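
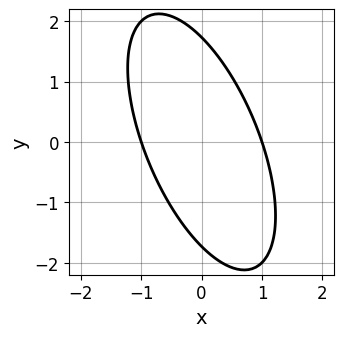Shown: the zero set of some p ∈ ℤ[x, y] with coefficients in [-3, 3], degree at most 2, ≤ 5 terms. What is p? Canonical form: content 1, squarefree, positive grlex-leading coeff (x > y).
1. Degree: the shape is more complex than any degree-1 curve, so deg p = 2.
2. Reading off the gridlines: the x-axis gridline crossings are at x ∈ {-1, 1}.
3. Fitting integer coefficients to these (and the overall shape) gives p.

3*x^2 + 2*x*y + y^2 - 3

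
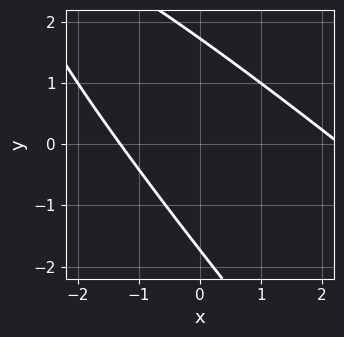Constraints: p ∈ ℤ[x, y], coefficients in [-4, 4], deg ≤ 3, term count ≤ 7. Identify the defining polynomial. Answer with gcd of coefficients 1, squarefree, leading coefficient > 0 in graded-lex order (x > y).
x^2 + 2*x*y + y^2 - x - 3

1. Degree: a generic line meets the curve in up to 2 points, so deg p = 2.
2. Solving for integer coefficients yields p as stated.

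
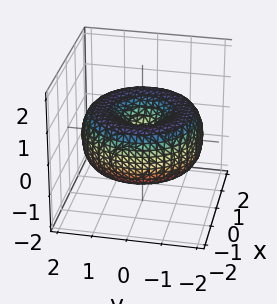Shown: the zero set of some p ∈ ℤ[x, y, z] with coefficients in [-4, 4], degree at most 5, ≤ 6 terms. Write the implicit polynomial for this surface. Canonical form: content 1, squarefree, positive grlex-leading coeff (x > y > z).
x^4 + 2*x^2*y^2 + y^4 - 3*x^2 - 3*y^2 + 3*z^2

First, degree: the shape is more complex than any degree-3 surface, so deg p = 4.
Next, symmetries: the surface is invariant under rotation about z: p = q(x² + y², z).
Then, reading off the gridlines: one y-axis crossing is at y = 0; it crosses the x-axis at the gridline x = 0.
Finally, these observations pin down the coefficients.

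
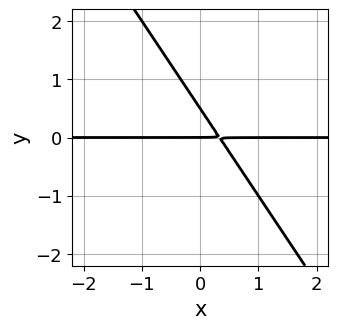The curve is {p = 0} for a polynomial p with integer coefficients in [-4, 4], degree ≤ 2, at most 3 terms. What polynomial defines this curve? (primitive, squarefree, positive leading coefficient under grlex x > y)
3*x*y + 2*y^2 - y

(a) The degree is 2 — the shape is more complex than any degree-1 curve.
(b) From the visible intercepts: one y-axis crossing is at y = 0; the visible x-axis segment lies entirely on the curve.
(c) Solving for integer coefficients yields p as stated.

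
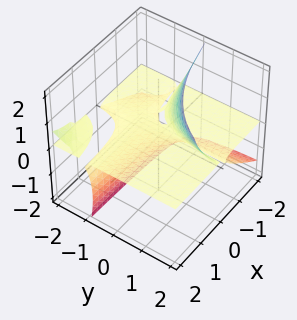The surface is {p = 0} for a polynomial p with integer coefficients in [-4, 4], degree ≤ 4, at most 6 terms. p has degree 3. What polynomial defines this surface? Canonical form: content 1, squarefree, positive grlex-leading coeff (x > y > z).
2*x*y*z - 3*y*z^2 + z^3 + 2*x*z + z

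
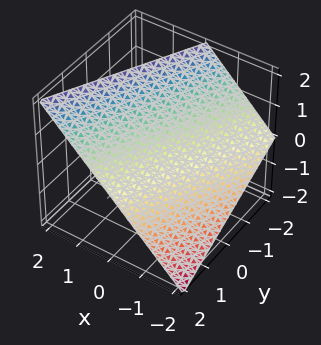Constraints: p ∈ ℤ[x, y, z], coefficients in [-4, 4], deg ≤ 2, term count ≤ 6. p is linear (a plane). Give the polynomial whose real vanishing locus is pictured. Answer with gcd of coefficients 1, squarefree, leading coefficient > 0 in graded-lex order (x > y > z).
2*x - y - 2*z + 2

1. deg p = 1. The surface is flat (a plane).
2. From the visible intercepts: one x-axis crossing is at x = -1; one y-axis crossing is at y = 2; it meets the z-axis at z = 1 (among the integer gridlines).
3. Solving for integer coefficients yields p as stated.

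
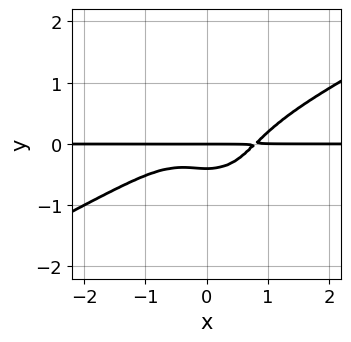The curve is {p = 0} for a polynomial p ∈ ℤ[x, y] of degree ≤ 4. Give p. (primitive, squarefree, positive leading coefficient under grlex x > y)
First, degree: a generic line meets the curve in up to 4 points, so deg p = 4.
Next, from the axis intercepts and sections: it crosses the y-axis at the gridline y = 0; the visible x-axis segment lies entirely on the curve.
Finally, the integer polynomial consistent with all of this is the stated p.

2*x^3*y - 3*x^2*y^2 - 3*y^4 - 2*y^2 - y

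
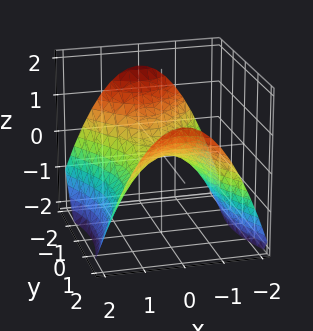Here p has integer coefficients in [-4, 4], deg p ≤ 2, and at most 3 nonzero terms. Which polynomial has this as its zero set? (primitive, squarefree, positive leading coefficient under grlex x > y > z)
The degree is 2 — a saddle surface; a quadric.
Symmetries: the y ↦ −y reflection is a symmetry, so y appears only in even powers; it's symmetric under x → −x, forcing even powers of x.
Reading off the gridlines: one y-axis crossing is at y = 0; it meets the z-axis at z = 0 (among the integer gridlines).
Fitting integer coefficients to these (and the overall shape) gives p.

2*x^2 - y^2 + 3*z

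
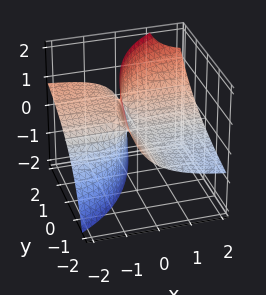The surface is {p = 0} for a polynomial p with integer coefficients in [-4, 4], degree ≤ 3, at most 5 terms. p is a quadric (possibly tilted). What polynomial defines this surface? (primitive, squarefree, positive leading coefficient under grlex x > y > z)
x*y - 2*x*z + y*z - z

1. Degree: no degree-1 surface has this shape, so deg p = 2.
2. Against the integer gridlines: the visible x-axis segment lies entirely on the surface; it meets the z-axis at z = 0 (among the integer gridlines).
3. Assembling these constraints gives the stated polynomial. Check: (0, 2, 0) on the y-axis lies on the surface, and p(0, 2, 0) = 0. ✓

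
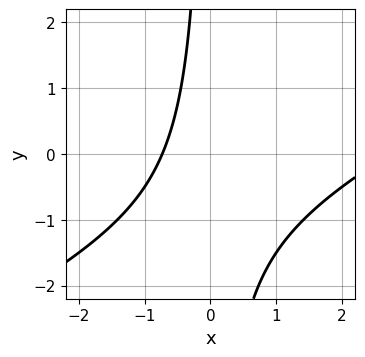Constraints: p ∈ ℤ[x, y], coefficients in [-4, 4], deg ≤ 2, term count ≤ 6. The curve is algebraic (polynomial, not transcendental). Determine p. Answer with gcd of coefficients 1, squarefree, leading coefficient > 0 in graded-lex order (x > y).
x^2 - 2*x*y - 2*x - 2

Degree: a generic line meets the curve in up to 2 points, so deg p = 2.
Checking where it meets the axes: no y-intercept at any integer in the box.
Assembling these constraints gives the stated polynomial.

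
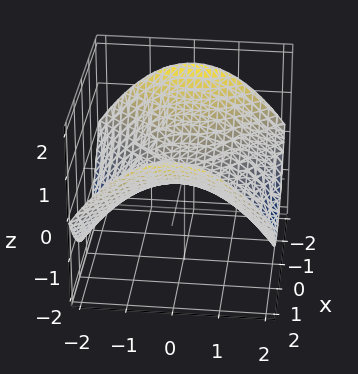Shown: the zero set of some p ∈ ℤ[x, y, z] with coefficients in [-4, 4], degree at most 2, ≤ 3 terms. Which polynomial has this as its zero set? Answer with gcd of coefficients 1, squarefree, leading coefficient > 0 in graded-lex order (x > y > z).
The degree is 2 — a hyperbolic paraboloid; a quadric.
Symmetries: mirror symmetry x ↦ −x ⇒ only even powers of x; it's symmetric under y → −y, forcing even powers of y.
From the axis intercepts and sections: it meets the y-axis at y = 0 (among the integer gridlines); it meets the x-axis at x = 0 (among the integer gridlines); it crosses the z-axis at the gridline z = 0.
Matching integer coefficients to the picture gives p.

x^2 - y^2 - 3*z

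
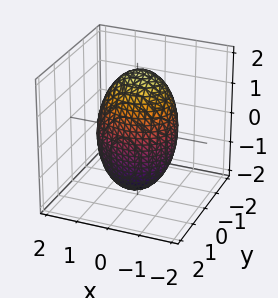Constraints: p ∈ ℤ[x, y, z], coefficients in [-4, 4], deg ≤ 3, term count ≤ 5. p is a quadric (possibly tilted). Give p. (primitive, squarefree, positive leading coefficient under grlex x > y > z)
2*x^2 + 3*y^2 + y*z + z^2 - 3

The degree is 2 — a generic line meets the surface in up to 2 points.
Against the integer gridlines: among the integer gridlines, it crosses the y-axis at y ∈ {-1, 1}.
These observations pin down the coefficients.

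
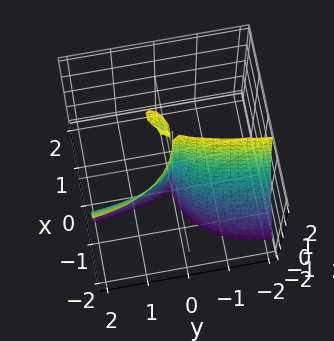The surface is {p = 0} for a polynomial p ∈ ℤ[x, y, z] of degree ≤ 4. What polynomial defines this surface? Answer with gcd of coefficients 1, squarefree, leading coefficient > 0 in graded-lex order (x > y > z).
There are 3 components. Treating them together as one polynomial.
Degree: no degree-2 surface has this shape, so deg p = 3.
Checking where it meets the axes: the visible z-axis segment lies entirely on the surface; it crosses the y-axis at the gridline y = 0; one x-axis crossing is at x = 0.
These observations pin down the coefficients.

x^3 + x*y^2 - x*y*z + y^2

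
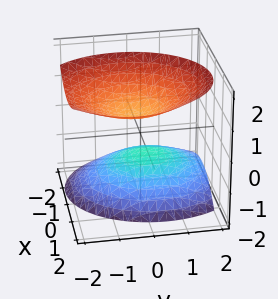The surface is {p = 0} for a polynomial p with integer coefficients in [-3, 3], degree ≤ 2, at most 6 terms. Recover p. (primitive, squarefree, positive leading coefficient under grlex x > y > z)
3*x^2 - 2*x*z + 2*y^2 + y*z - 3*z^2 + 2

I count 2 distinct pieces.
deg p = 2.
Checking where it meets the axes: no y-intercept at any integer in the box; it misses every integer gridline on the x-axis.
Together with the visible shape, these determine p as stated.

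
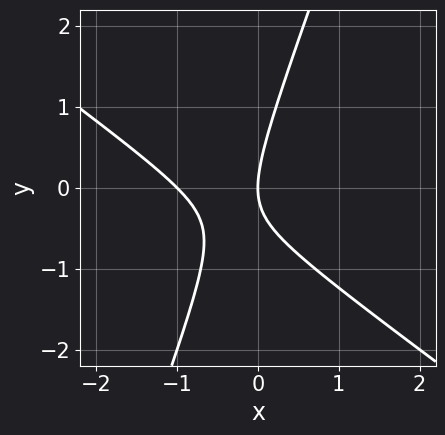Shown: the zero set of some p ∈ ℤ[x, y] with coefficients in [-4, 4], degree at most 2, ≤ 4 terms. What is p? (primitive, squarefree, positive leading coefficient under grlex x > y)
2*x^2 + 2*x*y - y^2 + 2*x

First, degree: no degree-1 curve has this shape, so deg p = 2.
Next, observable constraints: among the integer gridlines, it crosses the x-axis at x ∈ {-1, 0}; it meets the y-axis at y = 0 (among the integer gridlines).
Finally, fitting integer coefficients to these (and the overall shape) gives p.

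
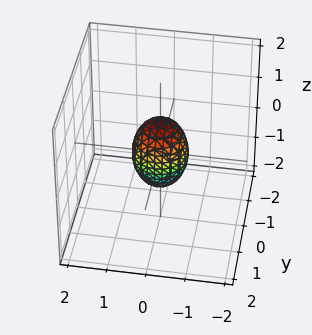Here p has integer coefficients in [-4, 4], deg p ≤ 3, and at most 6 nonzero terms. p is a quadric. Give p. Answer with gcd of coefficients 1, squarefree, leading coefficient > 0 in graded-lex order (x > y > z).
2*x^2 + 2*y^2 + z^2 - 1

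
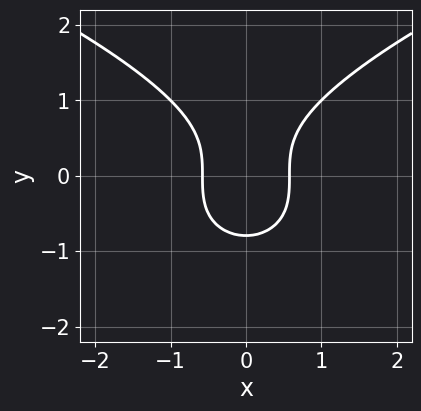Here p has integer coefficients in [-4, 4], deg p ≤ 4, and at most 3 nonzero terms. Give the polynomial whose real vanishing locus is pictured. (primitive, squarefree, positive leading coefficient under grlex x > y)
2*y^3 - 3*x^2 + 1

First, deg p = 3. A generic line meets the curve in up to 3 points.
Then, symmetries: it's symmetric under x → −x, forcing even powers of x.
Finally, these observations pin down the coefficients.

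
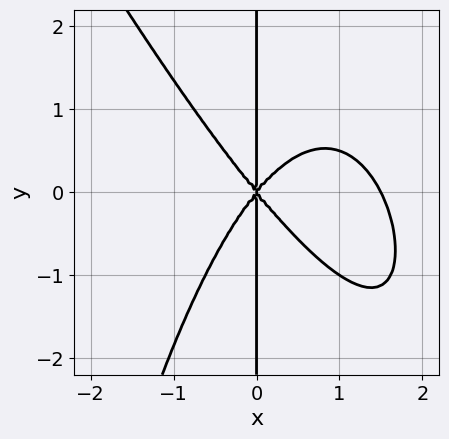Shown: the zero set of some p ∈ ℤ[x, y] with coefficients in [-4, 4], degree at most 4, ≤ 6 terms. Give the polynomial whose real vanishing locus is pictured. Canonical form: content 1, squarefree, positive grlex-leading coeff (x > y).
2*x^4 + x^3*y - 3*x^3 + 2*x*y^2

Degree: the shape is more complex than any degree-3 curve, so deg p = 4.
Checking where it meets the axes: it crosses the x-axis at the gridline x = 0; every point of the y-axis in the box is on the curve.
The integer polynomial consistent with all of this is the stated p.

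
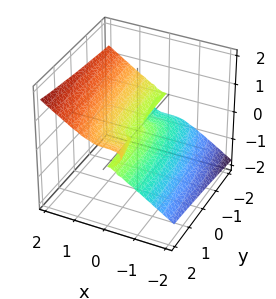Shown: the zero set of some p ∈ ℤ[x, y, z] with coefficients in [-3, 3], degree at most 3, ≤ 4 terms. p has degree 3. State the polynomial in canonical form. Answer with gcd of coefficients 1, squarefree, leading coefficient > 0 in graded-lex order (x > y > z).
x^3 + y*z^2 - 3*z^3

First, the degree is 3 — a generic line meets the surface in up to 3 points.
Then, against the integer gridlines: every point of the y-axis in the box is on the surface; it meets the x-axis at x = 0 (among the integer gridlines).
Finally, these observations pin down the coefficients.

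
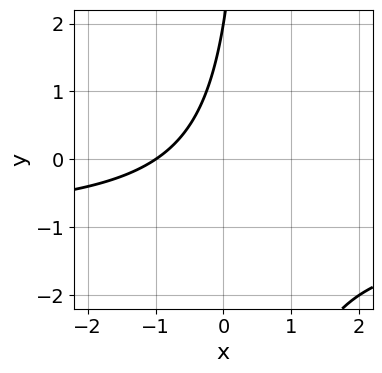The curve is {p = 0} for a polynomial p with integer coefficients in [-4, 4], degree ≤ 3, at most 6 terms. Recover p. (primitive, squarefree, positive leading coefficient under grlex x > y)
(a) Degree: no degree-1 curve has this shape, so deg p = 2.
(b) Reading off the gridlines: it meets the y-axis at y = 2 (among the integer gridlines); it meets the x-axis at x = -1 (among the integer gridlines).
(c) Assembling these constraints gives the stated polynomial.

2*x*y + 2*x - y + 2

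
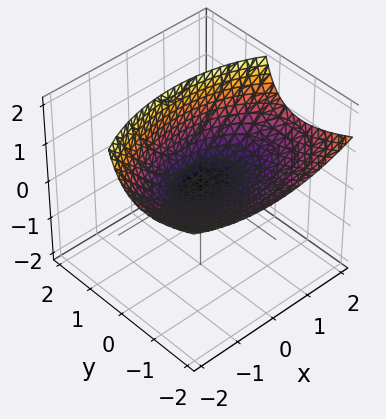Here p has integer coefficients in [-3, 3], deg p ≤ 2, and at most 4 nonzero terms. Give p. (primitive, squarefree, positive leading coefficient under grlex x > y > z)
x^2 + 2*y^2 + 3*y*z - 3*z

(a) The degree is 2 — a generic line meets the surface in up to 2 points.
(b) Observable constraints: it crosses the x-axis at the gridline x = 0; it crosses the z-axis at the gridline z = 0.
(c) These observations pin down the coefficients.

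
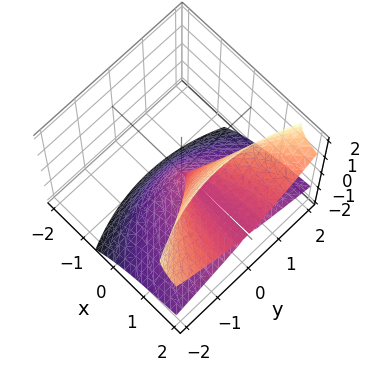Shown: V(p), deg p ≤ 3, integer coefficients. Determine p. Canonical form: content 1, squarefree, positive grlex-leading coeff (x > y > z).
1. Degree: no degree-2 surface has this shape, so deg p = 3.
2. Observable constraints: the visible x-axis segment lies entirely on the surface; one z-axis crossing is at z = 0; it meets the y-axis at y = 0 (among the integer gridlines).
3. Matching integer coefficients to the picture gives p.

2*x*z^2 - z^3 - y^2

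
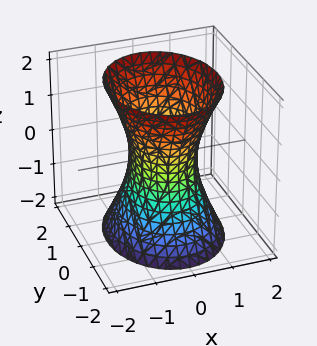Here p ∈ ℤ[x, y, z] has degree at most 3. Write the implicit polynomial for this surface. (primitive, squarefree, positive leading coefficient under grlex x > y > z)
3*x^2 + 2*y^2 - z^2 - 2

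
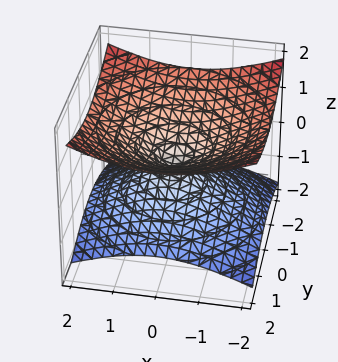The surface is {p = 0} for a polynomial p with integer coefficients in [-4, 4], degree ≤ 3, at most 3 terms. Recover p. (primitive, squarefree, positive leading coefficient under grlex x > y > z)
x^2 + y^2 - 3*z^2

First, deg p = 2.
Then, symmetries: mirror symmetry z ↦ −z ⇒ only even powers of z; the z-axis is an axis of rotation, so x and y enter only as x² + y².
Next, observable constraints: it meets the x-axis at x = 0 (among the integer gridlines); a circular section at z = -1 has radius between 1 and 2.
Finally, fitting integer coefficients to these (and the overall shape) gives p.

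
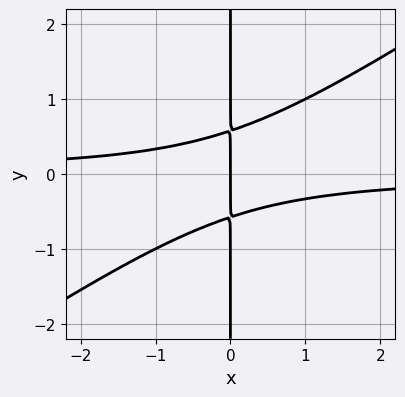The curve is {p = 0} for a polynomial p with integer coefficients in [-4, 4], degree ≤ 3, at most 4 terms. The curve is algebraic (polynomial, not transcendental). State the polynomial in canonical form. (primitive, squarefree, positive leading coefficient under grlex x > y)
2*x^2*y - 3*x*y^2 + x

First, the degree is 3 — no degree-2 curve has this shape.
Then, against the integer gridlines: the visible y-axis segment lies entirely on the curve; it crosses the x-axis at the gridline x = 0.
Finally, putting this together gives p.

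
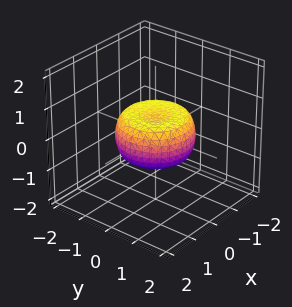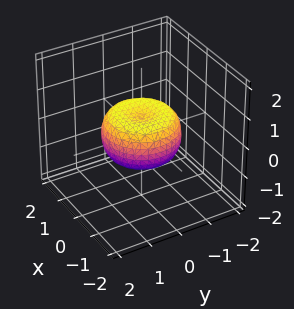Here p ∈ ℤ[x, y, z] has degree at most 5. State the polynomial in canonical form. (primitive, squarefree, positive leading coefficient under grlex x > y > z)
2*x^4 + 4*x^2*y^2 + 2*y^4 - 2*x^2 - 2*y^2 + 3*z^2 - 1

1. The degree is 4 — a generic line meets the surface in up to 4 points.
2. Symmetries: every cross-section ⟂ z is a circle, so x, y appear only via x² + y².
3. From the visible intercepts: a circular section at z = 0 has radius between 1 and 2.
4. Solving for integer coefficients yields p as stated.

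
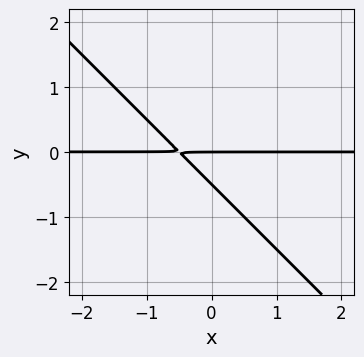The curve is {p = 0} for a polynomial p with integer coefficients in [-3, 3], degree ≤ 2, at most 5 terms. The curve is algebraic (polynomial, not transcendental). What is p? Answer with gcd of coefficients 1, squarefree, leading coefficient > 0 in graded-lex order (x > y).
2*x*y + 2*y^2 + y

First, degree: no degree-1 curve has this shape, so deg p = 2.
Next, observable constraints: it meets the y-axis at y = 0 (among the integer gridlines); every point of the x-axis in the box is on the curve.
Finally, assembling these constraints gives the stated polynomial.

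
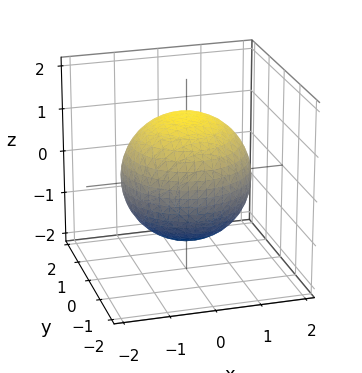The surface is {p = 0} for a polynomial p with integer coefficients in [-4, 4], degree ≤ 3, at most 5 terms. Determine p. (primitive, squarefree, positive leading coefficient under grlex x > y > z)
x^2 + y^2 + z^2 - 2

First, degree: a closed, bounded, convex surface; a quadric, so deg p = 2.
Next, symmetries: the z ↦ −z reflection is a symmetry, so z appears only in even powers; every cross-section ⟂ z is a circle, so x, y appear only via x² + y².
Next, from the axis intercepts and sections: a circular section at z = 1 has radius exactly 1.
Finally, putting this together gives p.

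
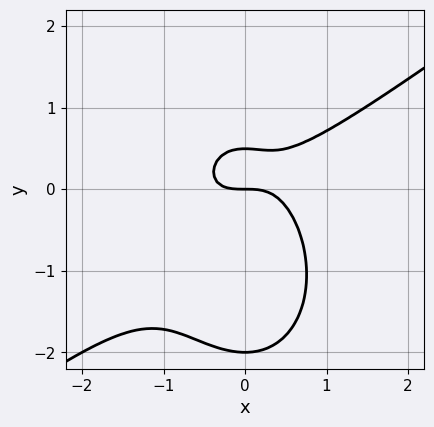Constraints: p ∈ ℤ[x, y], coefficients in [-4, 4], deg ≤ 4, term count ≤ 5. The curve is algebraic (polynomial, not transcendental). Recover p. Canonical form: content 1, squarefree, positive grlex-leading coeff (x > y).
1. The degree is 3 — no degree-2 curve has this shape.
2. Against the integer gridlines: among the integer gridlines, it crosses the y-axis at y ∈ {-2, 0}; one x-axis crossing is at x = 0.
3. Together with the visible shape, these determine p as stated.

3*x^3 - 3*x^2*y - 2*y^3 - 3*y^2 + 2*y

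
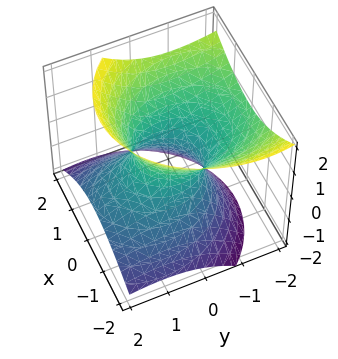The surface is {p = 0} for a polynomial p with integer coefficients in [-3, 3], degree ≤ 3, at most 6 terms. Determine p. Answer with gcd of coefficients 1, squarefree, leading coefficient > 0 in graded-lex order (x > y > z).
deg p = 2. No degree-1 surface has this shape.
From the axis intercepts and sections: among the integer gridlines, it crosses the y-axis at y ∈ {-1, 1}; it misses every integer gridline on the z-axis.
These observations pin down the coefficients.

3*x^2 - x*z + 2*y^2 + 3*y*z - 3*z^2 - 2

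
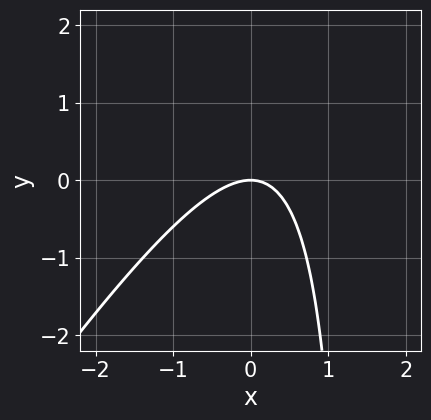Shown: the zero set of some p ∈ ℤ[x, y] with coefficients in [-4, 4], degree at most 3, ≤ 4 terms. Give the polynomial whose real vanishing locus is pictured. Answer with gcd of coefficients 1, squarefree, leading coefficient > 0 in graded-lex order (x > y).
Degree: a generic line meets the curve in up to 2 points, so deg p = 2.
From the visible intercepts: it meets the y-axis at y = 0 (among the integer gridlines); it meets the x-axis at x = 0 (among the integer gridlines).
Solving for integer coefficients yields p as stated.

3*x^2 - 2*x*y + 3*y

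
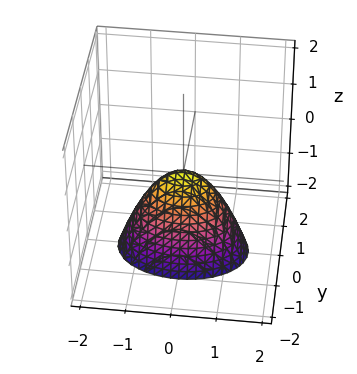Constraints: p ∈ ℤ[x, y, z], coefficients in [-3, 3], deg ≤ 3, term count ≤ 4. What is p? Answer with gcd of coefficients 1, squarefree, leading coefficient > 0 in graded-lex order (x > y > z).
(a) deg p = 2. A single bowl opening along one axis; a quadric.
(b) Symmetries: the y ↦ −y reflection is a symmetry, so y appears only in even powers; mirror symmetry x ↦ −x ⇒ only even powers of x.
(c) From the visible intercepts: one y-axis crossing is at y = 0; one x-axis crossing is at x = 0; it meets the z-axis at z = 0 (among the integer gridlines).
(d) Together with the visible shape, these determine p as stated.

x^2 + 2*y^2 + z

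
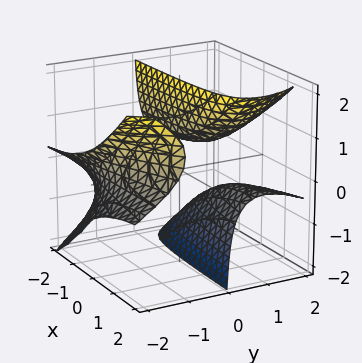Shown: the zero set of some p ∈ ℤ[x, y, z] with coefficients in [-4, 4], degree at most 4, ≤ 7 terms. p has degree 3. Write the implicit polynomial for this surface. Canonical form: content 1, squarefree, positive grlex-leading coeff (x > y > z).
3*x*y*z + y^3 - 3*y*z^2 - 2*y + 2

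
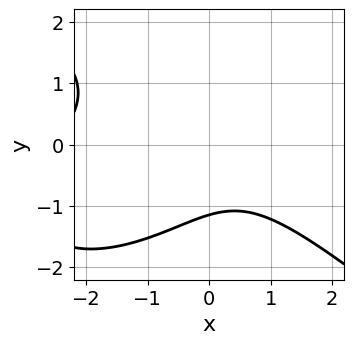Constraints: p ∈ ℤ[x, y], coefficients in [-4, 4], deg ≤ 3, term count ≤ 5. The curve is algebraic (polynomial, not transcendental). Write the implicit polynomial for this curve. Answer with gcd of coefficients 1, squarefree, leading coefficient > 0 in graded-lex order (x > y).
x^3 + 2*y^3 + 2*x^2 + 2*x*y + 3

(a) The degree is 3 — no degree-2 curve has this shape.
(b) Checking where it meets the axes: the curve avoids every integer x-axis point in the box.
(c) Together with the visible shape, these determine p as stated.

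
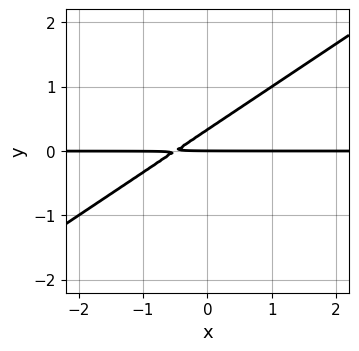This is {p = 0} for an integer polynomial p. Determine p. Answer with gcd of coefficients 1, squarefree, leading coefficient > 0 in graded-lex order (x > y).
2*x*y - 3*y^2 + y

(a) The degree is 2 — no degree-1 curve has this shape.
(b) Against the integer gridlines: it crosses the y-axis at the gridline y = 0; the visible x-axis segment lies entirely on the curve.
(c) Solving for integer coefficients yields p as stated.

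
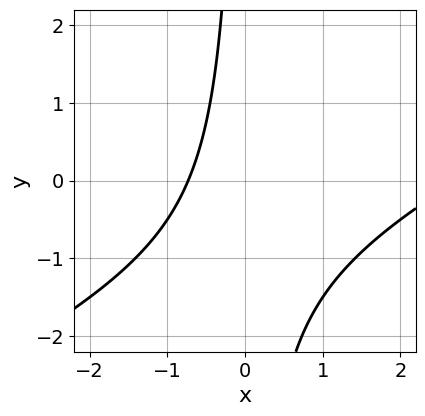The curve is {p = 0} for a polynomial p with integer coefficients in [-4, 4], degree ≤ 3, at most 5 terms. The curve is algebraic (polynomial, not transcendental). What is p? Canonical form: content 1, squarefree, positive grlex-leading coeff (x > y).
x^2 - 2*x*y - 2*x - 2

First, degree: the shape is more complex than any degree-1 curve, so deg p = 2.
Then, observable constraints: the curve avoids every integer y-axis point in the box.
Finally, the integer polynomial consistent with all of this is the stated p.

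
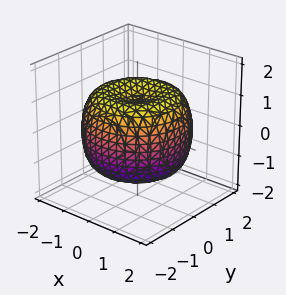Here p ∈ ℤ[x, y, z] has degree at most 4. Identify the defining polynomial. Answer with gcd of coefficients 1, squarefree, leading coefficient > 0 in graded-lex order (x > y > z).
x^4 + 2*x^2*y^2 + y^4 - 2*x^2 - 2*y^2 + 2*z^2 - 2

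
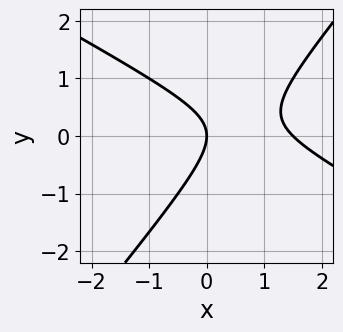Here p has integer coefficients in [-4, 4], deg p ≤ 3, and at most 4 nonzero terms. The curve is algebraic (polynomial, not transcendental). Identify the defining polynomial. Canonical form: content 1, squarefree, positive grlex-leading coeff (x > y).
2*x^2 + 2*x*y - 3*y^2 - 3*x

(a) Degree: a generic line meets the curve in up to 2 points, so deg p = 2.
(b) Observable constraints: one x-axis crossing is at x = 0; one y-axis crossing is at y = 0.
(c) Fitting integer coefficients to these (and the overall shape) gives p.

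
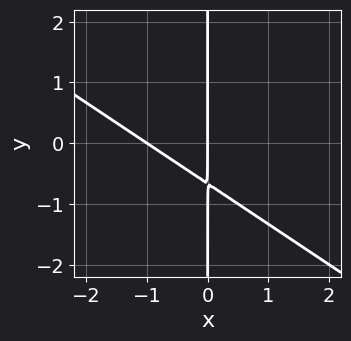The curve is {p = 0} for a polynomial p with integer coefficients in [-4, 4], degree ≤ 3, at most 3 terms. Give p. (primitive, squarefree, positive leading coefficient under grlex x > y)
1. The degree is 2 — a generic line meets the curve in up to 2 points.
2. From the axis intercepts and sections: the visible y-axis segment lies entirely on the curve; the x-axis gridline crossings are at x ∈ {-1, 0}.
3. Together with the visible shape, these determine p as stated.

2*x^2 + 3*x*y + 2*x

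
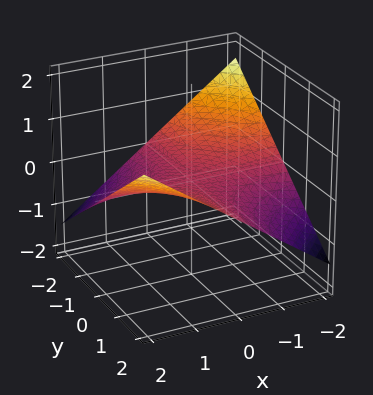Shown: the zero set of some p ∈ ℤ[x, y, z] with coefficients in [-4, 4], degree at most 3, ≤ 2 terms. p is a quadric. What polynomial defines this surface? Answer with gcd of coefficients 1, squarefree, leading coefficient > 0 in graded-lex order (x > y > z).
x*y - 3*z

(a) Degree: a hyperbolic paraboloid; a quadric, so deg p = 2.
(b) Observable constraints: one z-axis crossing is at z = 0; every point of the x-axis in the box is on the surface; the visible y-axis segment lies entirely on the surface.
(c) Putting this together gives p.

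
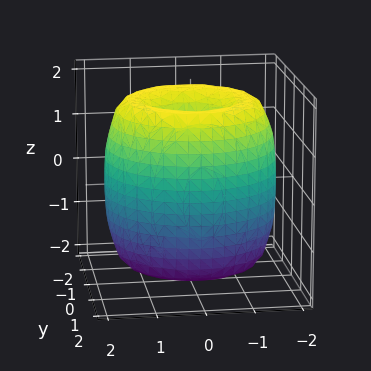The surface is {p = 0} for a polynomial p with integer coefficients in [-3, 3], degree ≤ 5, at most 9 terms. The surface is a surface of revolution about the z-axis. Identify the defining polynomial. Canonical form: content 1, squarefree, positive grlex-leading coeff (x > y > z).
1. Degree: no degree-3 surface has this shape, so deg p = 4.
2. By symmetry, the surface is invariant under rotation about z: p = q(x² + y², z).
3. Against the integer gridlines: a circular section at z = -1 has radius between 1 and 2; among the integer gridlines, it crosses the z-axis at z ∈ {-1, 1}.
4. Together with the visible shape, these determine p as stated.

x^4 + 2*x^2*y^2 + y^4 - 3*x^2 - 3*y^2 + z^2 - 1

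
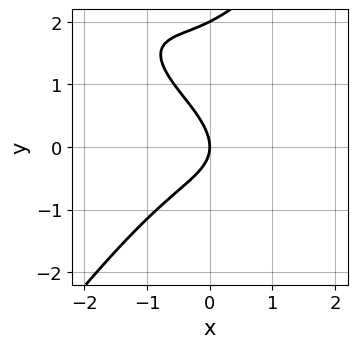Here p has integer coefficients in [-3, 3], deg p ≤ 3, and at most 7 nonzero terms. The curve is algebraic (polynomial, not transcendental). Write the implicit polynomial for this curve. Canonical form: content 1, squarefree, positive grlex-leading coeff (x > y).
x^3 + x^2*y - y^3 + 2*y^2 + 2*x

(a) Degree: no degree-2 curve has this shape, so deg p = 3.
(b) Reading off the gridlines: it meets the x-axis at x = 0 (among the integer gridlines); among the integer gridlines, it crosses the y-axis at y ∈ {0, 2}.
(c) Solving for integer coefficients yields p as stated.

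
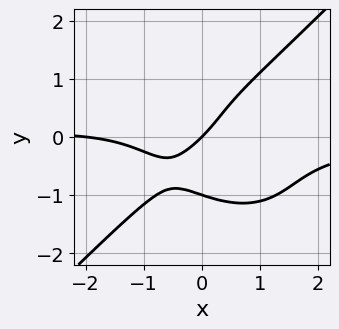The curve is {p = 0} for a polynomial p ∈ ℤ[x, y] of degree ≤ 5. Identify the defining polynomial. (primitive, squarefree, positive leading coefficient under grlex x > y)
(a) Degree: the shape is more complex than any degree-3 curve, so deg p = 4.
(b) Reading off the gridlines: the x-axis gridline crossings are at x ∈ {-2, 0}; the y-axis gridline crossings are at y ∈ {-1, 0}.
(c) These observations pin down the coefficients.

2*x^3*y - 2*y^4 + x^2 + 2*x - 2*y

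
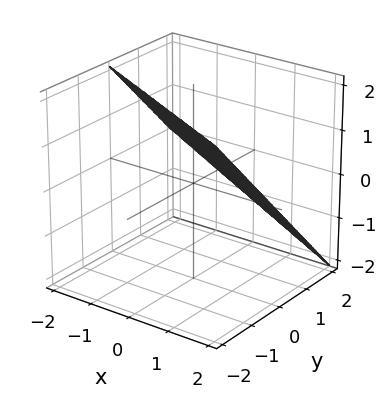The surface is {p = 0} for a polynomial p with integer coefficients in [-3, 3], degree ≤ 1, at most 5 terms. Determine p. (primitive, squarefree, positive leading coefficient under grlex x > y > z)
Degree: every cross-section is a straight line — this is a plane, so deg p = 1.
Observable constraints: it meets the x-axis at x = 2 (among the integer gridlines); one z-axis crossing is at z = 1; it meets the y-axis at y = 1 (among the integer gridlines).
Together with the visible shape, these determine p as stated.

x + 2*y + 2*z - 2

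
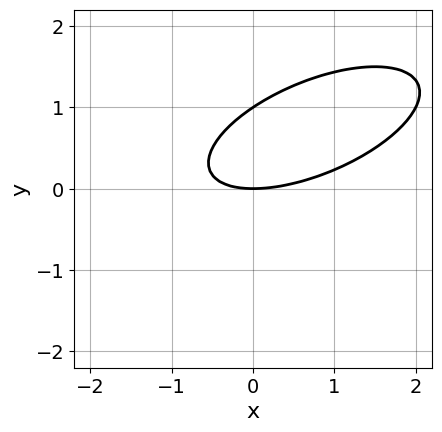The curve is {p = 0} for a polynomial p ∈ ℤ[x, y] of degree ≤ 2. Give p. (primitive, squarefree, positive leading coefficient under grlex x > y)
x^2 - 2*x*y + 3*y^2 - 3*y

deg p = 2. A generic line meets the curve in up to 2 points.
Reading off the gridlines: among the integer gridlines, it crosses the y-axis at y ∈ {0, 1}; it meets the x-axis at x = 0 (among the integer gridlines).
Assembling these constraints gives the stated polynomial.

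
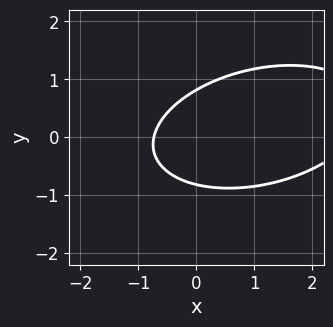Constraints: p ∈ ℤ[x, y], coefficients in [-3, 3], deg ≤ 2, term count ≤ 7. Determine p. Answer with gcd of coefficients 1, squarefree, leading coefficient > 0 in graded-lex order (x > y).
x^2 - x*y + 3*y^2 - 2*x - 2

(a) deg p = 2.
(b) The integer polynomial consistent with all of this is the stated p.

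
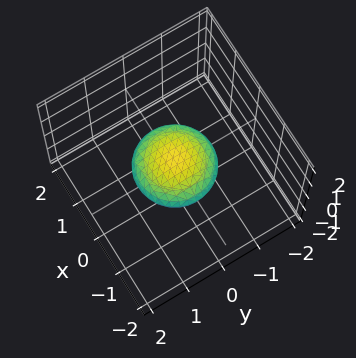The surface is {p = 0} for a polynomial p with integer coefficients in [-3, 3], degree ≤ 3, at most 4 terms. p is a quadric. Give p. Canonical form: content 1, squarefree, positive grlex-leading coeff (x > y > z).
x^2 + y^2 + 3*z^2 - 1

1. deg p = 2. Bounded and convex; a quadric.
2. Symmetries: rotational symmetry about the z-axis ⇒ p depends on x, y only through x² + y²; mirror symmetry z ↦ −z ⇒ only even powers of z.
3. Against the integer gridlines: the x-axis gridline crossings are at x ∈ {-1, 1}; a circular section at z = 0 has radius exactly 1.
4. Putting this together gives p. Check: (0, 1, 0) on the y-axis lies on the surface, and p(0, 1, 0) = 0. ✓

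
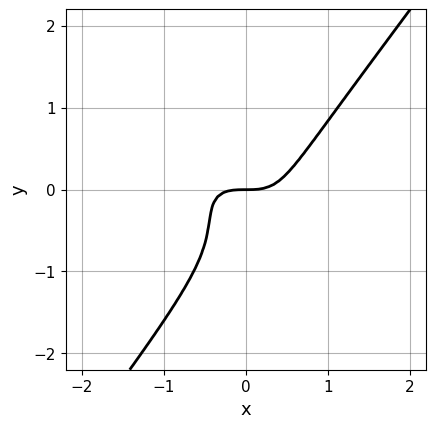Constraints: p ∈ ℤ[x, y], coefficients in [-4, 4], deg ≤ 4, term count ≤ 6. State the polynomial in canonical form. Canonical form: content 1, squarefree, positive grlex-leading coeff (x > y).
3*x^3 + 3*x^2*y - 3*y^3 - 3*y^2 - 2*y

deg p = 3. No degree-2 curve has this shape.
Reading off the gridlines: it meets the y-axis at y = 0 (among the integer gridlines); one x-axis crossing is at x = 0.
Matching integer coefficients to the picture gives p.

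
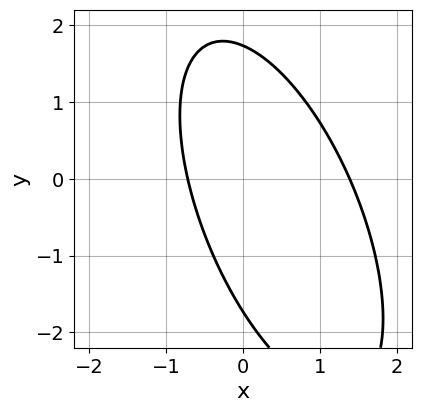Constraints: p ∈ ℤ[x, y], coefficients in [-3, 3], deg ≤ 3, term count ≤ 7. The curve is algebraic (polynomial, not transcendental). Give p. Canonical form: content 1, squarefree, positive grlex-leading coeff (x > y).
Degree: the shape is more complex than any degree-1 curve, so deg p = 2.
Solving for integer coefficients yields p as stated.

3*x^2 + 2*x*y + y^2 - 2*x - 3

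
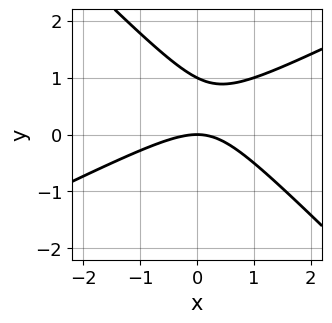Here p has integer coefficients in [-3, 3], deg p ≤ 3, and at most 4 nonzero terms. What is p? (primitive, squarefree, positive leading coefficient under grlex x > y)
First, the degree is 2 — no degree-1 curve has this shape.
Then, checking where it meets the axes: among the integer gridlines, it crosses the y-axis at y ∈ {0, 1}; it meets the x-axis at x = 0 (among the integer gridlines).
Finally, the integer polynomial consistent with all of this is the stated p.

x^2 - x*y - 2*y^2 + 2*y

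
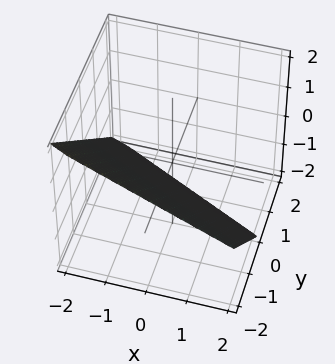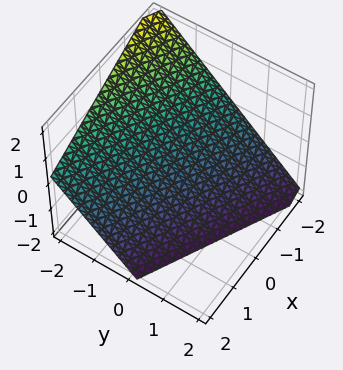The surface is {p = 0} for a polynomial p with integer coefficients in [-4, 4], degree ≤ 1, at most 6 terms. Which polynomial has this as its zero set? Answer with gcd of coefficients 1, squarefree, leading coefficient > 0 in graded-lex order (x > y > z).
(a) The degree is 1 — every cross-section is a straight line — this is a plane.
(b) Observable constraints: one z-axis crossing is at z = -1; it crosses the x-axis at the gridline x = -2.
(c) Solving for integer coefficients yields p as stated. Check: (0, -1, 0) on the y-axis lies on the surface, and p(0, -1, 0) = 0. ✓

x + 2*y + 2*z + 2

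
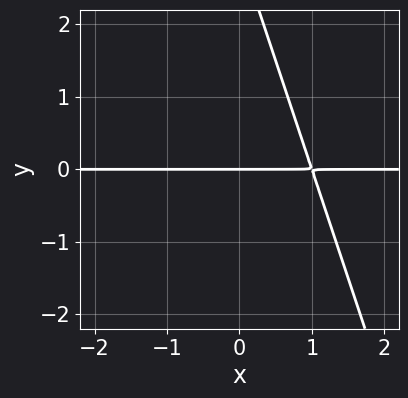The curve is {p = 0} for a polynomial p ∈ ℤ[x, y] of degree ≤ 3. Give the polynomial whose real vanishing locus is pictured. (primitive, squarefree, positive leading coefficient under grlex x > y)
3*x*y + y^2 - 3*y

(a) Degree: the shape is more complex than any degree-1 curve, so deg p = 2.
(b) Checking where it meets the axes: the visible x-axis segment lies entirely on the curve; it meets the y-axis at y = 0 (among the integer gridlines).
(c) The integer polynomial consistent with all of this is the stated p.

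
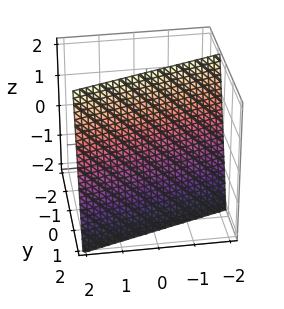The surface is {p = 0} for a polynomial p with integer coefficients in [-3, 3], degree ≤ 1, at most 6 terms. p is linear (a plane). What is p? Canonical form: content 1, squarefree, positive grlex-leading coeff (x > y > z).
x - 3*y - z + 2

First, degree: every cross-section is a straight line — this is a plane, so deg p = 1.
Then, observable constraints: one x-axis crossing is at x = -2; one z-axis crossing is at z = 2.
Finally, together with the visible shape, these determine p as stated.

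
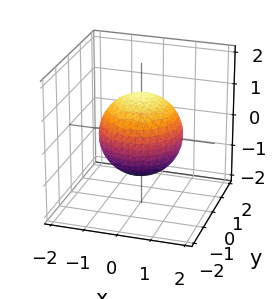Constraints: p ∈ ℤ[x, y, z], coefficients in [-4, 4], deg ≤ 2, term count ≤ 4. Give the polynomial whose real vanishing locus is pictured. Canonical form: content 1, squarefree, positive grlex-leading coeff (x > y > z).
(a) deg p = 2.
(b) By symmetry, the surface is invariant under rotation about z: p = q(x² + y², z).
(c) Against the integer gridlines: a circular section at z = 0 has radius between 1 and 2.
(d) Assembling these constraints gives the stated polynomial.

2*x^2 + 2*y^2 + 2*z^2 - 3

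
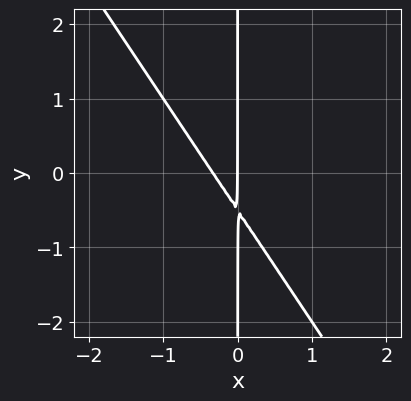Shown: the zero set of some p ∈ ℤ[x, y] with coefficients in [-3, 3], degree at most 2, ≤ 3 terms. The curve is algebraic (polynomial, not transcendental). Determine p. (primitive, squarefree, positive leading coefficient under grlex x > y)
3*x^2 + 2*x*y + x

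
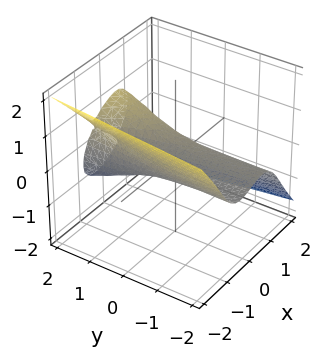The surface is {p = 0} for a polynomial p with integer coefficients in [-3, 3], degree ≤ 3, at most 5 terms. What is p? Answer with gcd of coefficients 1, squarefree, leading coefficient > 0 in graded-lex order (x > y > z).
3*x^3 + 3*z^3 - 2*y*z - 2*x + 2*z

The degree is 3 — the shape is more complex than any degree-2 surface.
Checking where it meets the axes: one z-axis crossing is at z = 0; one x-axis crossing is at x = 0.
Putting this together gives p. Check: (0, -2, 0) on the y-axis lies on the surface, and p(0, -2, 0) = 0. ✓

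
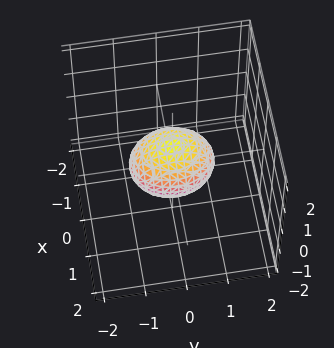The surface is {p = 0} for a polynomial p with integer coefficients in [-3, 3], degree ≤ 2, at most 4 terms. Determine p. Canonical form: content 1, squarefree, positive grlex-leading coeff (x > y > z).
3*x^2 + 2*y^2 + 3*z^2 - 2

First, deg p = 2.
Then, symmetries: it's symmetric under z → −z, forcing even powers of z; it's symmetric under y → −y, forcing even powers of y; it's symmetric under x → −x, forcing even powers of x.
Next, checking where it meets the axes: among the integer gridlines, it crosses the y-axis at y ∈ {-1, 1}.
Finally, fitting integer coefficients to these (and the overall shape) gives p.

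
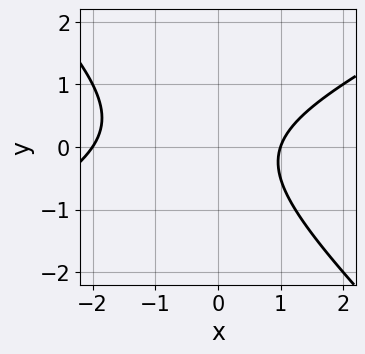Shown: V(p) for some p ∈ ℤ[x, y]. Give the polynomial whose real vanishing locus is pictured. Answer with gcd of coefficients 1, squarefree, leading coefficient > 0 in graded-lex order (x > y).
(a) The degree is 2 — no degree-1 curve has this shape.
(b) Checking where it meets the axes: among the integer gridlines, it crosses the x-axis at x ∈ {-2, 1}; the curve avoids every integer y-axis point in the box.
(c) Matching integer coefficients to the picture gives p.

x^2 - x*y - 2*y^2 + x - 2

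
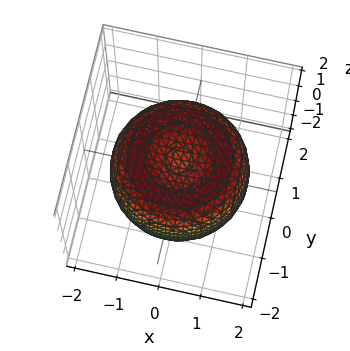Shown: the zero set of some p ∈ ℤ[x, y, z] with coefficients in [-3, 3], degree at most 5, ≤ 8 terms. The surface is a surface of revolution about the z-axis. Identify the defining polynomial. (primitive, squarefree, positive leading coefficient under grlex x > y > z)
x^4 + 2*x^2*y^2 + y^4 - 2*x^2 - 2*y^2 + 2*z^2 - 1

1. Degree: no degree-3 surface has this shape, so deg p = 4.
2. Symmetry: the z-axis is an axis of rotation, so x and y enter only as x² + y².
3. From the visible intercepts: a circular section at z = 1 has radius exactly 1.
4. Putting this together gives p.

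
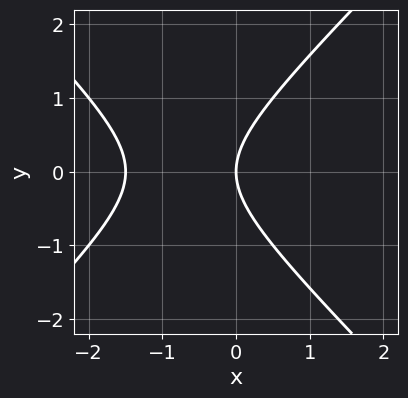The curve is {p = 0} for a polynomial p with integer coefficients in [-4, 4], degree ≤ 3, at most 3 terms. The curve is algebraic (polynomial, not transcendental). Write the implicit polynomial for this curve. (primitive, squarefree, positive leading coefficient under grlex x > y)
2*x^2 - 2*y^2 + 3*x

(a) The degree is 2 — a generic line meets the curve in up to 2 points.
(b) Symmetries: the y ↦ −y reflection is a symmetry, so y appears only in even powers.
(c) From the axis intercepts and sections: it meets the y-axis at y = 0 (among the integer gridlines); one x-axis crossing is at x = 0.
(d) These observations pin down the coefficients.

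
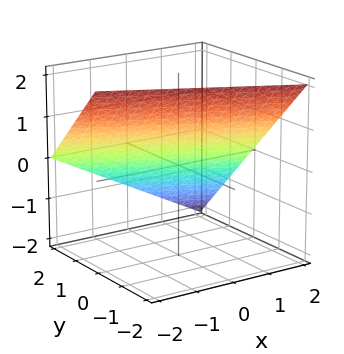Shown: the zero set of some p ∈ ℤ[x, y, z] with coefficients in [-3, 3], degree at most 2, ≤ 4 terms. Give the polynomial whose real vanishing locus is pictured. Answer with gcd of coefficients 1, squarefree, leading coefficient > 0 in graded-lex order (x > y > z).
1. deg p = 1. Every cross-section is a straight line — this is a plane.
2. From the visible intercepts: it crosses the x-axis at the gridline x = 2; it crosses the z-axis at the gridline z = 1; it meets the y-axis at y = 1 (among the integer gridlines).
3. Solving for integer coefficients yields p as stated.

x + 2*y + 2*z - 2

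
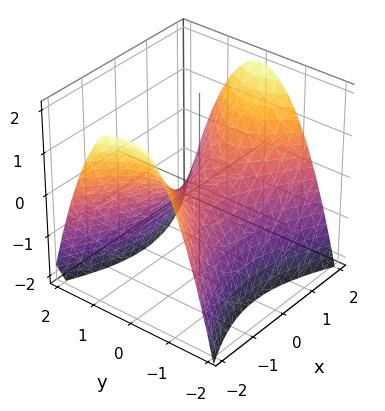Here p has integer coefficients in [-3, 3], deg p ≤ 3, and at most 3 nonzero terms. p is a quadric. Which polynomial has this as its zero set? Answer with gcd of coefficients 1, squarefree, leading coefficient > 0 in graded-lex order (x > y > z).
x^2 - 2*y^2 - 2*z

(a) deg p = 2.
(b) Symmetries: mirror symmetry y ↦ −y ⇒ only even powers of y; mirror symmetry x ↦ −x ⇒ only even powers of x.
(c) Reading off the gridlines: one z-axis crossing is at z = 0; it meets the y-axis at y = 0 (among the integer gridlines).
(d) Matching integer coefficients to the picture gives p.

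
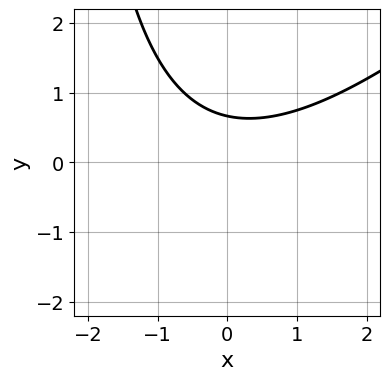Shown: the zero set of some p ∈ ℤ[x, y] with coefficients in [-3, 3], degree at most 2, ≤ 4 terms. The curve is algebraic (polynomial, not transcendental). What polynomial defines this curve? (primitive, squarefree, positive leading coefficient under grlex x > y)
x^2 - x*y - 3*y + 2

deg p = 2. The shape is more complex than any degree-1 curve.
Reading off the gridlines: the curve avoids every integer x-axis point in the box.
These observations pin down the coefficients.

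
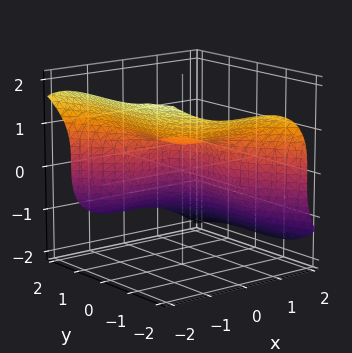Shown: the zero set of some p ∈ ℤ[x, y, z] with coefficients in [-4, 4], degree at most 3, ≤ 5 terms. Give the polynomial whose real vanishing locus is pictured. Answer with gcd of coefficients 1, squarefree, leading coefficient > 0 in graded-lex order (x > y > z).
The degree is 3 — a generic line meets the surface in up to 3 points.
From the visible intercepts: it crosses the y-axis at the gridline y = 1.
Fitting integer coefficients to these (and the overall shape) gives p.

2*x^3 + y^3 + 3*z^3 - 1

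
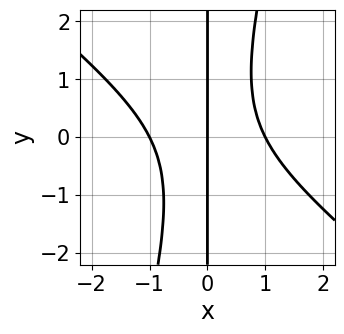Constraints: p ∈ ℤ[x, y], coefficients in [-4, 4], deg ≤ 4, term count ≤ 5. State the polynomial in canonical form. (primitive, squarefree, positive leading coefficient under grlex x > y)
3*x^3 + 3*x^2*y - x*y^2 - 3*x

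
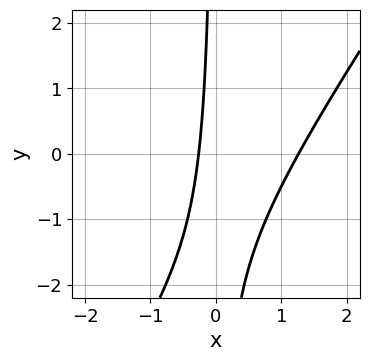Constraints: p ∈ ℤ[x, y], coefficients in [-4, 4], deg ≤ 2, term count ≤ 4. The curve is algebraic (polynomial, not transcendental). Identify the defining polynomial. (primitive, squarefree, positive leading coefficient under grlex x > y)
deg p = 2. A generic line meets the curve in up to 2 points.
From the visible intercepts: no y-intercept at any integer in the box.
Fitting integer coefficients to these (and the overall shape) gives p.

3*x^2 - 2*x*y - 3*x - 1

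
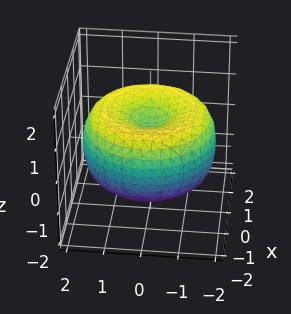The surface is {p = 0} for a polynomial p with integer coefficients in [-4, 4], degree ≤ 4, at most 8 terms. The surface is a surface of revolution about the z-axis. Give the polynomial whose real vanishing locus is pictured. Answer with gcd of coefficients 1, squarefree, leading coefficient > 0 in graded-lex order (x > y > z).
Degree: the shape is more complex than any degree-3 surface, so deg p = 4.
By symmetry, the surface is invariant under rotation about z: p = q(x² + y², z).
Reading off the gridlines: a circular section at z = 0 has radius between 1 and 2.
Putting this together gives p.

x^4 + 2*x^2*y^2 + y^4 - 3*x^2 - 3*y^2 + 3*z^2 - 1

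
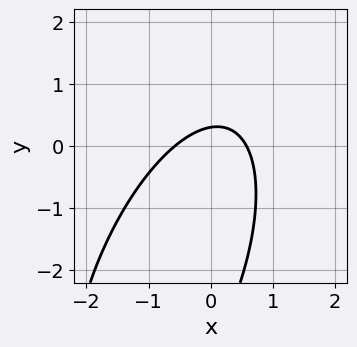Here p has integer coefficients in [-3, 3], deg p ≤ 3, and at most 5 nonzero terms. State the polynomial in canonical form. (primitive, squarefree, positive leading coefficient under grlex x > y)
(a) The degree is 2 — no degree-1 curve has this shape.
(b) Matching integer coefficients to the picture gives p.

3*x^2 - 2*x*y + y^2 + 3*y - 1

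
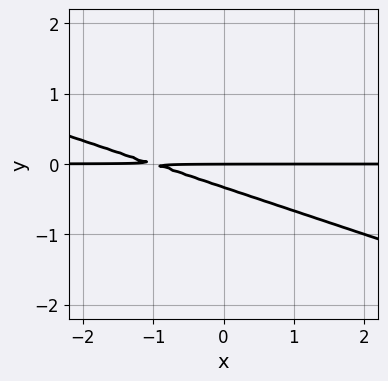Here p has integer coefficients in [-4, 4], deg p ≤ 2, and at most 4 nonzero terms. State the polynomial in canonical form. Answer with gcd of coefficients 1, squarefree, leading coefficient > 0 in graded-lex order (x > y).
1. The degree is 2 — the shape is more complex than any degree-1 curve.
2. From the visible intercepts: the visible x-axis segment lies entirely on the curve; one y-axis crossing is at y = 0.
3. These observations pin down the coefficients.

x*y + 3*y^2 + y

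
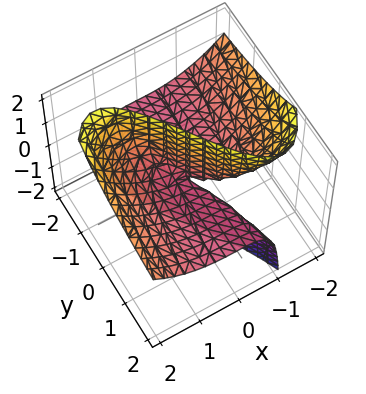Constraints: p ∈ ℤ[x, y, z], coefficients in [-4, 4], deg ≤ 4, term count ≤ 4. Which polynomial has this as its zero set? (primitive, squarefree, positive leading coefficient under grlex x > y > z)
x^3 - 3*x*z - 2*y*z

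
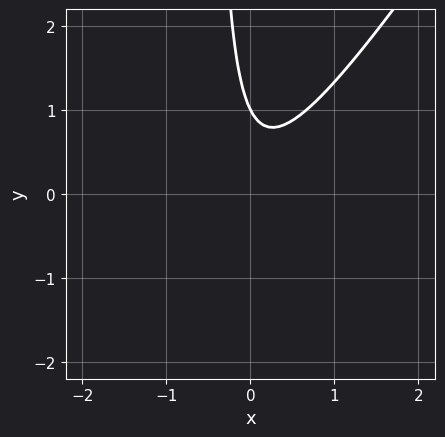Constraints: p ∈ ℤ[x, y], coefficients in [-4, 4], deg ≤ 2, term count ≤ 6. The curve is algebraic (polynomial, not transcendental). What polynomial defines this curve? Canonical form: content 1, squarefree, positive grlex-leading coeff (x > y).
1. The degree is 2 — a generic line meets the curve in up to 2 points.
2. Observable constraints: one y-axis crossing is at y = 1; no x-intercept at any integer in the box.
3. The integer polynomial consistent with all of this is the stated p.

3*x^2 - 2*x*y - y + 1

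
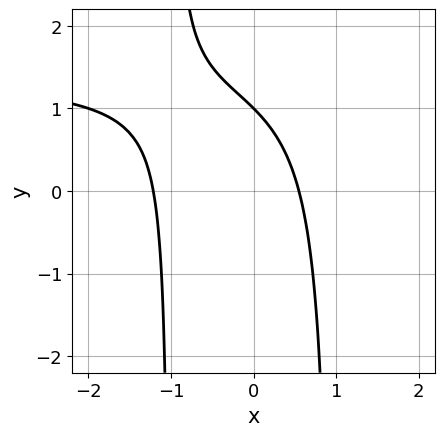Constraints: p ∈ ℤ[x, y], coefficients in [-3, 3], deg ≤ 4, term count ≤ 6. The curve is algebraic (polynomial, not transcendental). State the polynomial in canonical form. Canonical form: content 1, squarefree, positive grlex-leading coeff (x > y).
2*x^2*y - 3*x^2 - 2*x - 2*y + 2

The degree is 3 — a generic line meets the curve in up to 3 points.
Checking where it meets the axes: one y-axis crossing is at y = 1.
Together with the visible shape, these determine p as stated.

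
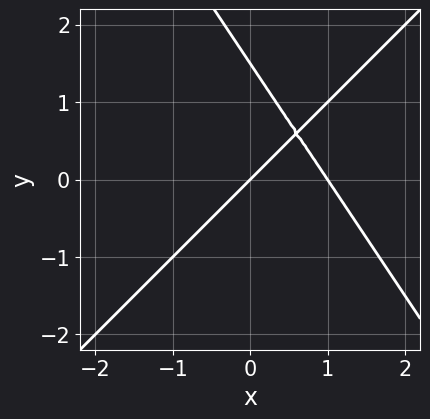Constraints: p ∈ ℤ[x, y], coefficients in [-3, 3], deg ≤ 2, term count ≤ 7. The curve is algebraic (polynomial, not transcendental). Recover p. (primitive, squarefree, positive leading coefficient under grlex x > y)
3*x^2 - x*y - 2*y^2 - 3*x + 3*y

(a) deg p = 2. No degree-1 curve has this shape.
(b) Reading off the gridlines: one y-axis crossing is at y = 0; the x-axis gridline crossings are at x ∈ {0, 1}.
(c) Solving for integer coefficients yields p as stated.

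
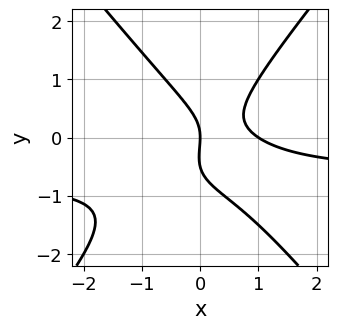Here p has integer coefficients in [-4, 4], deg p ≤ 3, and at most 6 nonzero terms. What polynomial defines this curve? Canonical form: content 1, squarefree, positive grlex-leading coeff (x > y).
(a) deg p = 3.
(b) Against the integer gridlines: among the integer gridlines, it crosses the x-axis at x ∈ {0, 1}; one y-axis crossing is at y = 0.
(c) Assembling these constraints gives the stated polynomial.

3*x^2*y - 2*y^3 + 2*x^2 - y^2 - 2*x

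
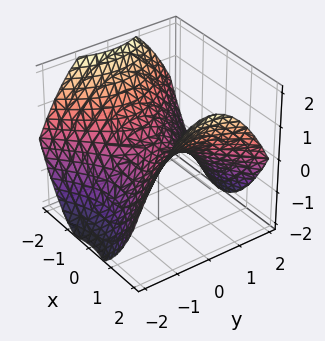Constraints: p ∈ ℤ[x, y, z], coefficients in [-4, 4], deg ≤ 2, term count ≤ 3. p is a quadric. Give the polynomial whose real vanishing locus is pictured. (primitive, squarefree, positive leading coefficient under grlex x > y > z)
x^2 - y^2 - 2*z

1. Degree: a saddle surface; a quadric, so deg p = 2.
2. Symmetries: the x ↦ −x reflection is a symmetry, so x appears only in even powers; it's symmetric under y → −y, forcing even powers of y.
3. Checking where it meets the axes: it meets the z-axis at z = 0 (among the integer gridlines); one x-axis crossing is at x = 0; one y-axis crossing is at y = 0.
4. The integer polynomial consistent with all of this is the stated p.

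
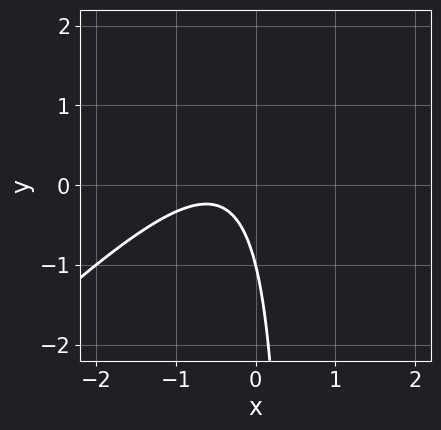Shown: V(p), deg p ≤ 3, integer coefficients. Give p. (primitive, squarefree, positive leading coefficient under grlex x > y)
2*x^2 - 2*x*y + 2*x + y + 1

1. The degree is 2 — a generic line meets the curve in up to 2 points.
2. Reading off the gridlines: it meets the y-axis at y = -1 (among the integer gridlines); it misses every integer gridline on the x-axis.
3. Putting this together gives p.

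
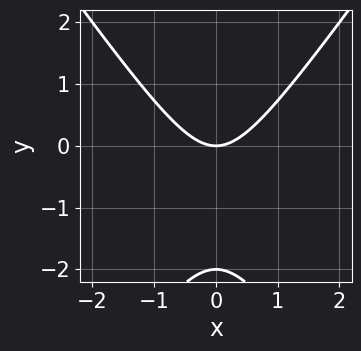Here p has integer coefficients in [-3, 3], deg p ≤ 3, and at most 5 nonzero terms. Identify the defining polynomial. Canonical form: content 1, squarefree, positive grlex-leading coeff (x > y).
(a) The degree is 2 — a generic line meets the curve in up to 2 points.
(b) Symmetries: the x ↦ −x reflection is a symmetry, so x appears only in even powers.
(c) Checking where it meets the axes: it crosses the x-axis at the gridline x = 0; the y-axis gridline crossings are at y ∈ {-2, 0}.
(d) Matching integer coefficients to the picture gives p.

2*x^2 - y^2 - 2*y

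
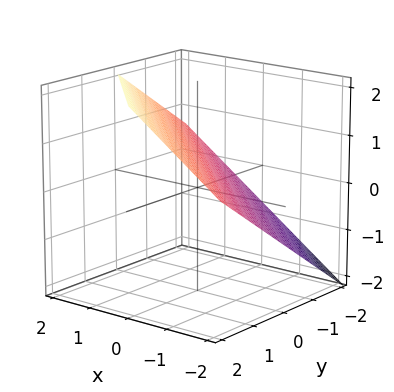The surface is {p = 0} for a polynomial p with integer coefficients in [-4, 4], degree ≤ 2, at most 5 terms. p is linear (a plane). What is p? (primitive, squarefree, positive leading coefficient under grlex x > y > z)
2*x + 2*y - 3*z + 2

1. deg p = 1.
2. Observable constraints: it meets the x-axis at x = -1 (among the integer gridlines); one y-axis crossing is at y = -1.
3. These observations pin down the coefficients.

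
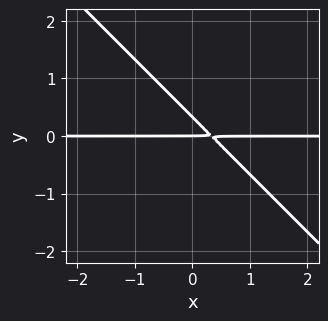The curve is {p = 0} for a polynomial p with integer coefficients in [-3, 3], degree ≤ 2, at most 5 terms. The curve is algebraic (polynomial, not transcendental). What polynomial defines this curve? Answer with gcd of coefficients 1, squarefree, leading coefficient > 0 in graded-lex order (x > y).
3*x*y + 3*y^2 - y

Degree: the shape is more complex than any degree-1 curve, so deg p = 2.
Checking where it meets the axes: the visible x-axis segment lies entirely on the curve; it meets the y-axis at y = 0 (among the integer gridlines).
These observations pin down the coefficients.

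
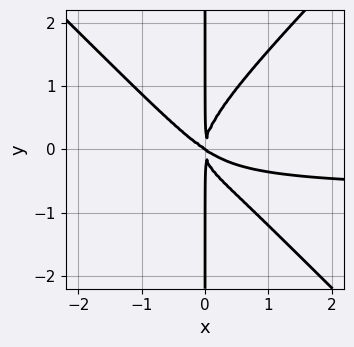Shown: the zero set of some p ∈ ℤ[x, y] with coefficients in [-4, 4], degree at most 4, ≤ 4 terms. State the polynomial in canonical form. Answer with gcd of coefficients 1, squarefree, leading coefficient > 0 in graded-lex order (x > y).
Degree: the shape is more complex than any degree-3 curve, so deg p = 4.
Against the integer gridlines: every point of the y-axis in the box is on the curve; it meets the x-axis at x = 0 (among the integer gridlines).
These observations pin down the coefficients.

3*x^3*y - 3*x*y^3 + 2*x^3 + 3*x^2*y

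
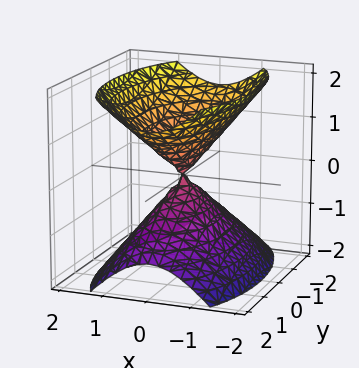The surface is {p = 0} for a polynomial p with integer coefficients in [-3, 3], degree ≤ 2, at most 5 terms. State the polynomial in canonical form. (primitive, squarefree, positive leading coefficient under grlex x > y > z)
3*x^2 + y^2 - 2*z^2

(a) I count 2 distinct pieces. Treating them together as one polynomial.
(b) The degree is 2 — a double cone through the origin; a quadric.
(c) Symmetries: mirror symmetry z ↦ −z ⇒ only even powers of z; it's symmetric under y → −y, forcing even powers of y; the x ↦ −x reflection is a symmetry, so x appears only in even powers.
(d) Reading off the gridlines: one x-axis crossing is at x = 0; one z-axis crossing is at z = 0.
(e) These observations pin down the coefficients.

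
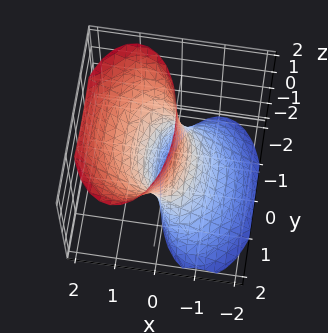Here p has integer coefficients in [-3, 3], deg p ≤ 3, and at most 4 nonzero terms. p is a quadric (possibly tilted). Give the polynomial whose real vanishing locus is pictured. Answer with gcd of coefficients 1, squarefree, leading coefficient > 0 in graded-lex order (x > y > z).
First, the degree is 2 — a generic line meets the surface in up to 2 points.
Then, from the axis intercepts and sections: among the integer gridlines, it crosses the y-axis at y ∈ {-1, 1}; it misses every integer gridline on the z-axis.
Finally, matching integer coefficients to the picture gives p.

3*x^2 - 3*x*z + y^2 - 1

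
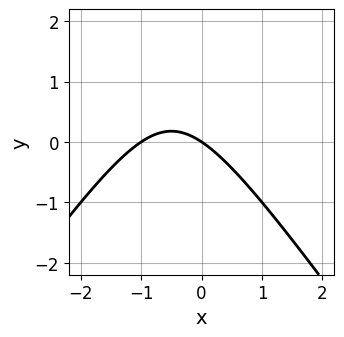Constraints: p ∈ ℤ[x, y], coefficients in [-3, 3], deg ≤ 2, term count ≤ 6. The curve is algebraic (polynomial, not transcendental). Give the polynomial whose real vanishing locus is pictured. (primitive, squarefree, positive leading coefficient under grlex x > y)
2*x^2 - y^2 + 2*x + 3*y

First, deg p = 2. No degree-1 curve has this shape.
Then, observable constraints: it meets the y-axis at y = 0 (among the integer gridlines); the x-axis gridline crossings are at x ∈ {-1, 0}.
Finally, assembling these constraints gives the stated polynomial.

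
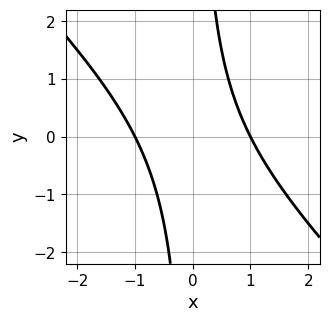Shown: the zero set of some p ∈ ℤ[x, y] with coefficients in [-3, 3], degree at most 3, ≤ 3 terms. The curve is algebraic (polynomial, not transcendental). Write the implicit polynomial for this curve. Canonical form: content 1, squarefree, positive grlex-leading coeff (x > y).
x^2 + x*y - 1

(a) Degree: no degree-1 curve has this shape, so deg p = 2.
(b) From the visible intercepts: among the integer gridlines, it crosses the x-axis at x ∈ {-1, 1}; no y-intercept at any integer in the box.
(c) Assembling these constraints gives the stated polynomial.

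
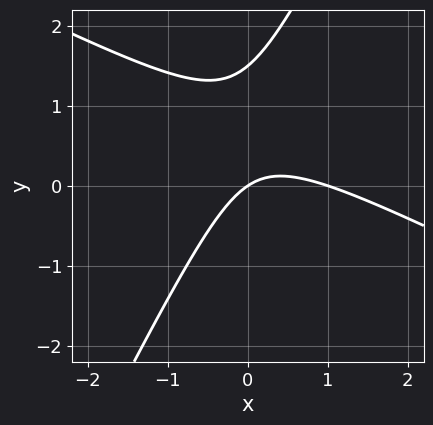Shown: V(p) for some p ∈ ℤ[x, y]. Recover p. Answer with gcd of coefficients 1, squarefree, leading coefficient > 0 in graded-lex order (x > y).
2*x^2 + 3*x*y - 2*y^2 - 2*x + 3*y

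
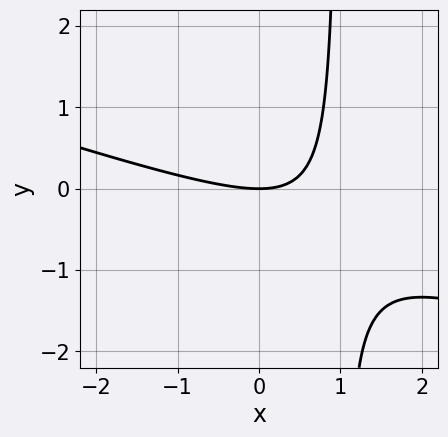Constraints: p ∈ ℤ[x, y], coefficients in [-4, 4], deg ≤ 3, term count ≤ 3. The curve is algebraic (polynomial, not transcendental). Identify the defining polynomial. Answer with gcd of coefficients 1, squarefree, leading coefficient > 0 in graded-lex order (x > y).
(a) Degree: no degree-1 curve has this shape, so deg p = 2.
(b) From the visible intercepts: it crosses the y-axis at the gridline y = 0; it meets the x-axis at x = 0 (among the integer gridlines).
(c) Putting this together gives p.

x^2 + 3*x*y - 3*y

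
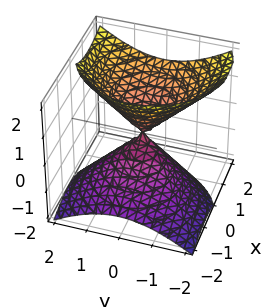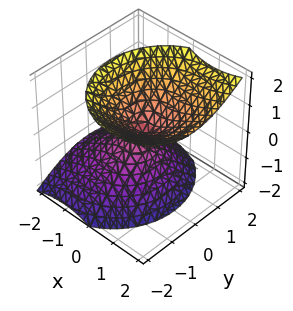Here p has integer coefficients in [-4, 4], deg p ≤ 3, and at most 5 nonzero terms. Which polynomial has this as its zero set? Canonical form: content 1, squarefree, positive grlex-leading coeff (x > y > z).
x^2 - x*z + y^2 - z^2

(a) deg p = 2.
(b) Checking where it meets the axes: it meets the z-axis at z = 0 (among the integer gridlines); it crosses the x-axis at the gridline x = 0; it crosses the y-axis at the gridline y = 0.
(c) Matching integer coefficients to the picture gives p.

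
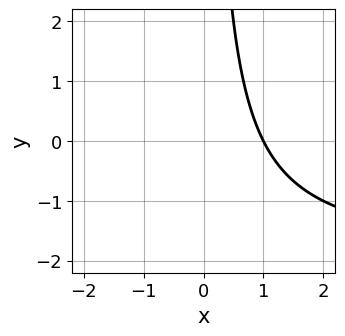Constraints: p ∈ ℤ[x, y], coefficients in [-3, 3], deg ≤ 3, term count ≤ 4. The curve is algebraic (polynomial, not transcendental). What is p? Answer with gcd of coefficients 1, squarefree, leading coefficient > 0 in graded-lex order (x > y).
x*y + 2*x - 2

1. The degree is 2 — a generic line meets the curve in up to 2 points.
2. Reading off the gridlines: it meets the x-axis at x = 1 (among the integer gridlines); the curve avoids every integer y-axis point in the box.
3. The integer polynomial consistent with all of this is the stated p.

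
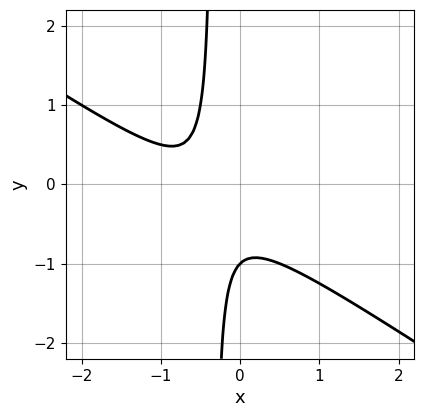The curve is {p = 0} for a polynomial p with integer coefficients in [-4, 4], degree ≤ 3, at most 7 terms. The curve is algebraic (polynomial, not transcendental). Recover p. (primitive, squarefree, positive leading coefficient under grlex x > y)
Degree: the shape is more complex than any degree-1 curve, so deg p = 2.
Against the integer gridlines: it meets the y-axis at y = -1 (among the integer gridlines); no x-intercept at any integer in the box.
Assembling these constraints gives the stated polynomial.

2*x^2 + 3*x*y + 2*x + y + 1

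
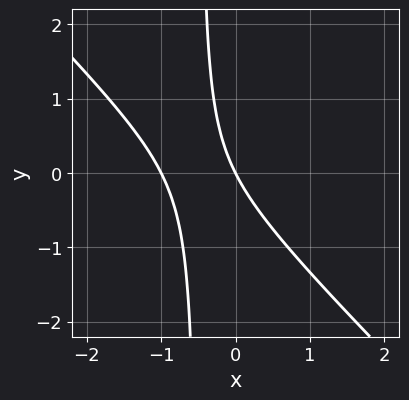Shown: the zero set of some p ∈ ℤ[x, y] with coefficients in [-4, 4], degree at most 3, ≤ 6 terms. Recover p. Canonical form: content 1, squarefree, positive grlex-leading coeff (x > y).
(a) deg p = 2. A generic line meets the curve in up to 2 points.
(b) From the axis intercepts and sections: it meets the y-axis at y = 0 (among the integer gridlines); among the integer gridlines, it crosses the x-axis at x ∈ {-1, 0}.
(c) These observations pin down the coefficients.

2*x^2 + 2*x*y + 2*x + y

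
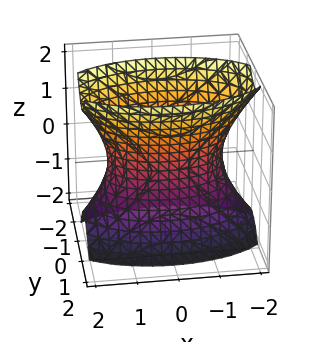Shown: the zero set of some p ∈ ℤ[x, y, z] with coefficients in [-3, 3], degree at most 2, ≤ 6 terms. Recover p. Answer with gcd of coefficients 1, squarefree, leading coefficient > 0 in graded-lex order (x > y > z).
x^2 + 3*y^2 - z^2 - 2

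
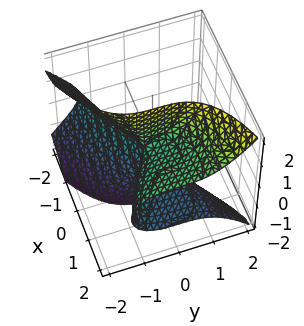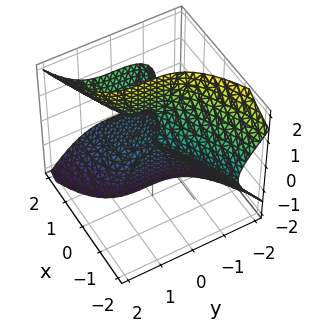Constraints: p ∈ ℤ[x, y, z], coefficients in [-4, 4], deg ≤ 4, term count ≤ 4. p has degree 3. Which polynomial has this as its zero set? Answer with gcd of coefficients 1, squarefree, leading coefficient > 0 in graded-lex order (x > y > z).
1. Degree: a generic line meets the surface in up to 3 points, so deg p = 3.
2. From the visible intercepts: it meets the x-axis at x = 0 (among the integer gridlines); it crosses the z-axis at the gridline z = 0; one y-axis crossing is at y = 0.
3. Together with the visible shape, these determine p as stated.

3*x*z^2 - 2*y^3 - x^2 - z^2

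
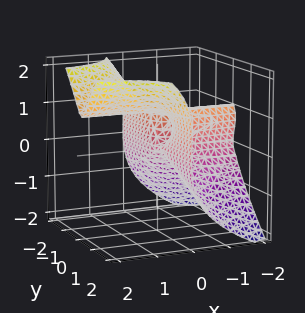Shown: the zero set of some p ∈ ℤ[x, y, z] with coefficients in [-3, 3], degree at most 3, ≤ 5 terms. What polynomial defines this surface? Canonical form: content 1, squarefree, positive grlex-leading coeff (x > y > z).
2*x*y^2 - z^3 + z^2

(a) The degree is 3 — a generic line meets the surface in up to 3 points.
(b) Observable constraints: one z-axis crossing is at z = 1; the visible x-axis segment lies entirely on the surface; the visible y-axis segment lies entirely on the surface.
(c) Fitting integer coefficients to these (and the overall shape) gives p.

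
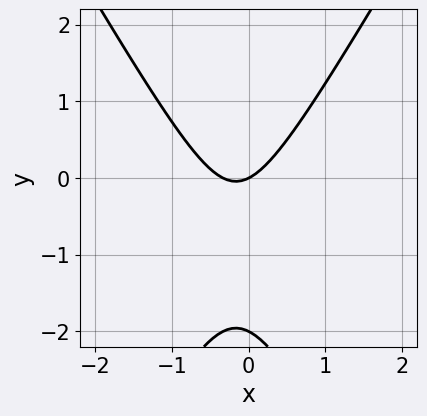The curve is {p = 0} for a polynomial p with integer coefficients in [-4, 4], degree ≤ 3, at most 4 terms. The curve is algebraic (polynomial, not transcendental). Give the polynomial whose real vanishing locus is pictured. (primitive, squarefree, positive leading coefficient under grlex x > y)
3*x^2 - y^2 + x - 2*y

First, degree: a generic line meets the curve in up to 2 points, so deg p = 2.
Next, from the visible intercepts: the y-axis gridline crossings are at y ∈ {-2, 0}; it meets the x-axis at x = 0 (among the integer gridlines).
Finally, fitting integer coefficients to these (and the overall shape) gives p.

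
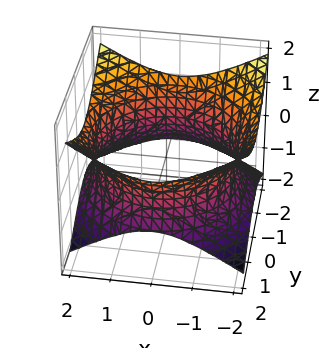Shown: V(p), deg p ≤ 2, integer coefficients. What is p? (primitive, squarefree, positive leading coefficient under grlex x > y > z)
First, the degree is 2 — the shape is more complex than any degree-1 surface.
Then, symmetries: rotational symmetry about the z-axis ⇒ p depends on x, y only through x² + y².
Next, reading off the gridlines: it misses every integer gridline on the z-axis; a circular section at z = 0 has radius between 1 and 2.
Finally, these observations pin down the coefficients.

x^2 + y^2 - 2*z^2 - 3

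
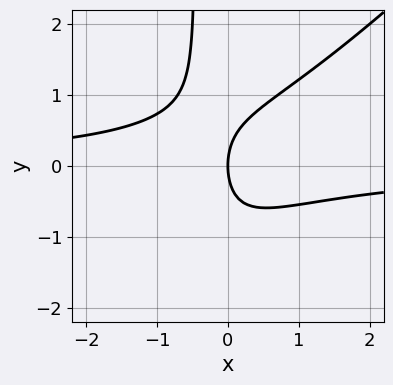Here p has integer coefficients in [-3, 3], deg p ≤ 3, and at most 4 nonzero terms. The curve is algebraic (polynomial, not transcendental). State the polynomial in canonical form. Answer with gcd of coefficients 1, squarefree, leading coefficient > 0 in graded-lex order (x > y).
1. Degree: no degree-2 curve has this shape, so deg p = 3.
2. Checking where it meets the axes: one y-axis crossing is at y = 0; one x-axis crossing is at x = 0.
3. Fitting integer coefficients to these (and the overall shape) gives p.

2*x^2*y - 2*x*y^2 - y^2 + 2*x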